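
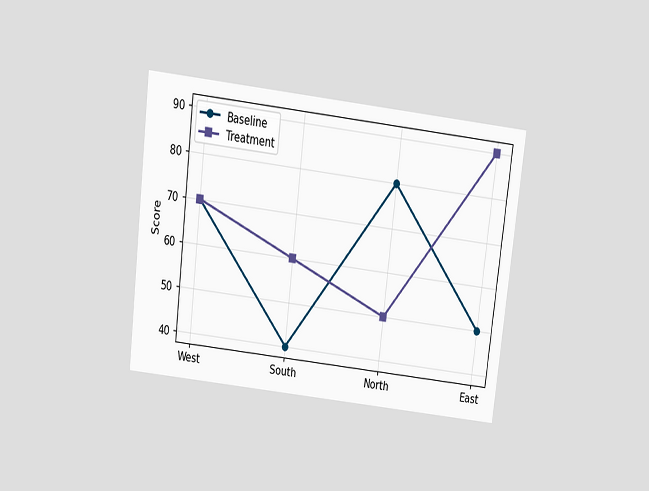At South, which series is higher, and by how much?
The chart is tilted about 7° clockwise and viewed slightly from above. At South, Treatment sits above the other line by 20.

Treatment, by 20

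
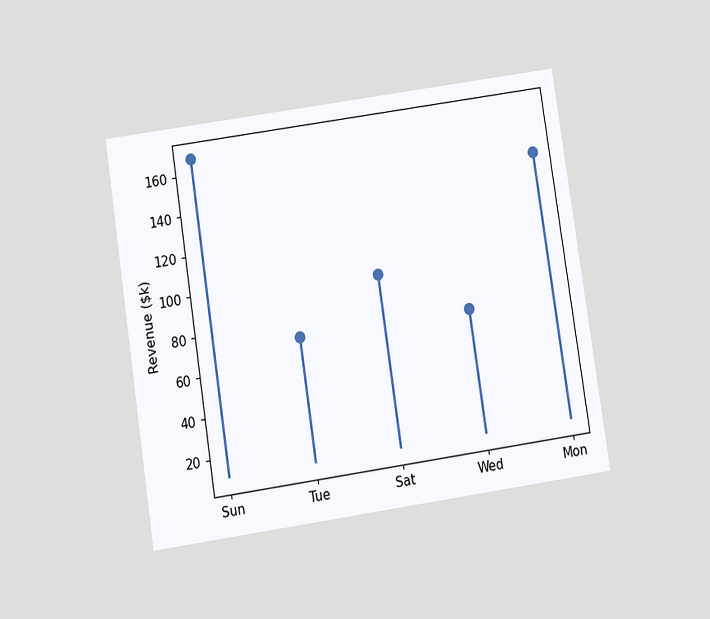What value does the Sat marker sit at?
$96k

The chart is tilted about 9° counter-clockwise and viewed slightly from below. The Sat marker sits at $96k.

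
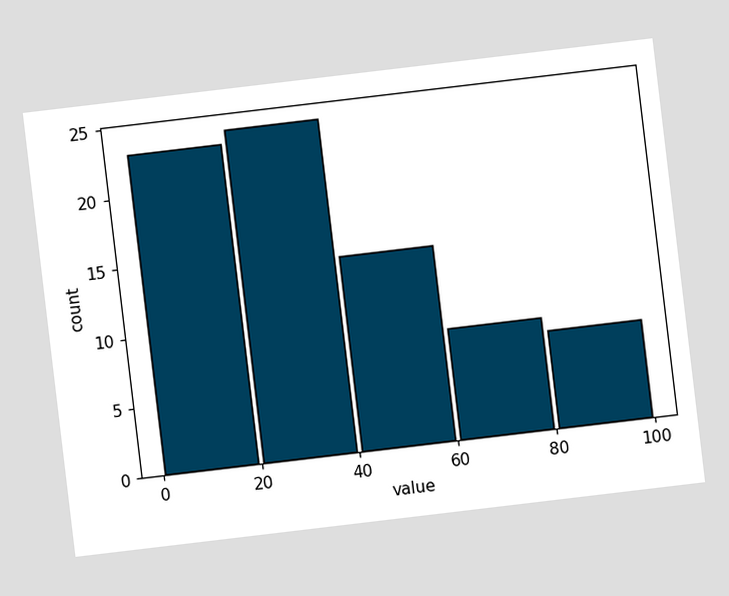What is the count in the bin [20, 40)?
24

The chart is tilted about 7° counter-clockwise. The [20, 40) bin has height 24.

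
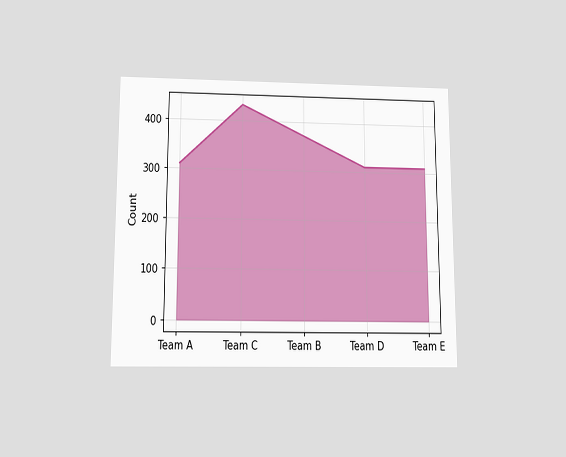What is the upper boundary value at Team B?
372

The chart is viewed slightly from below. At Team B the upper boundary is at 372.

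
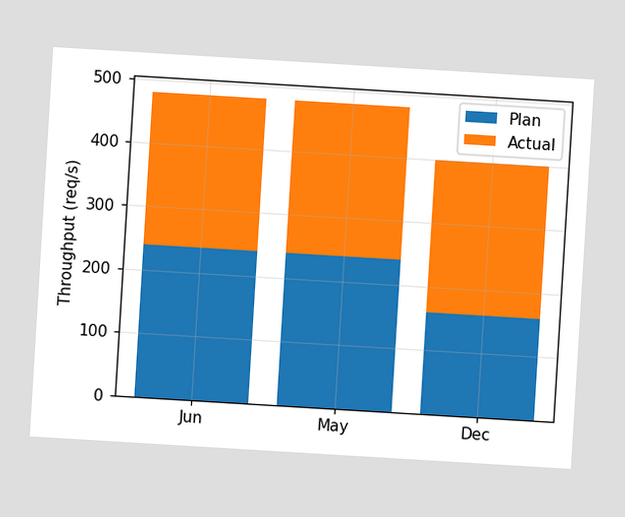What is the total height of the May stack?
480req/s

The chart is tilted about 3° clockwise. The May stack's top reaches 480req/s on the y-axis.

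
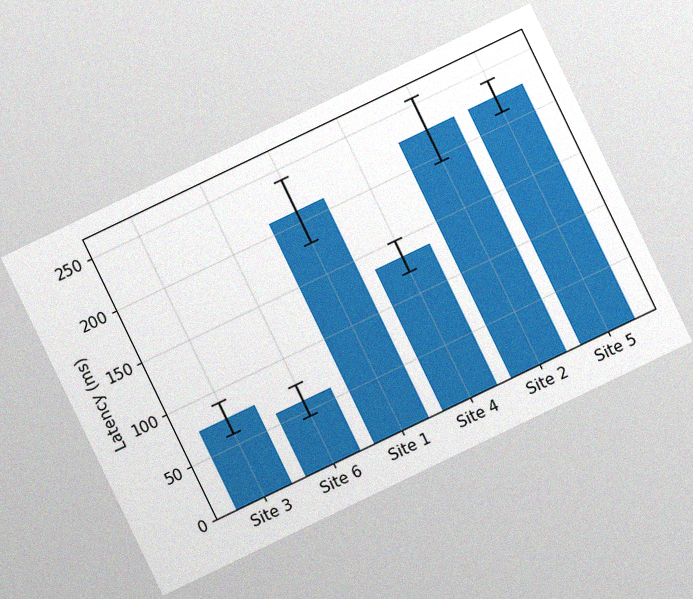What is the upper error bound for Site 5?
The chart is tilted about 26° counter-clockwise, with some photo noise. The Site 5 bar's upper whisker reaches 240ms.

240ms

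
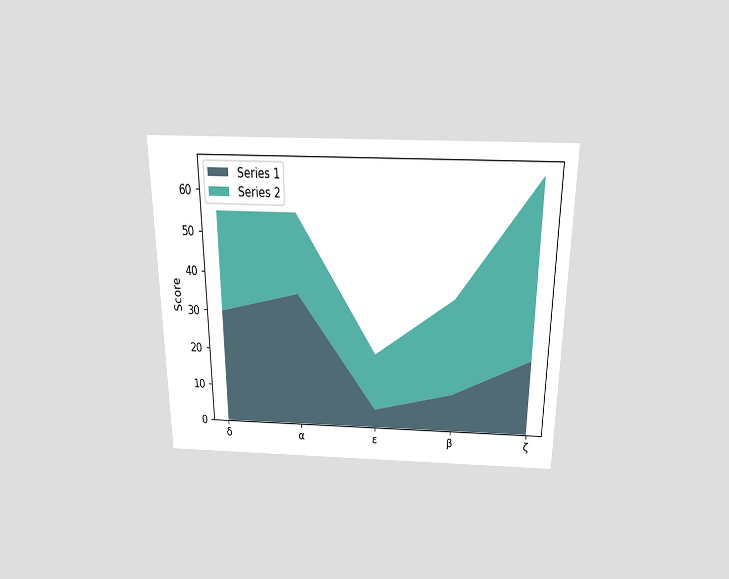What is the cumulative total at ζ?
The chart is viewed slightly from above. The stacked total at ζ reaches 65.

65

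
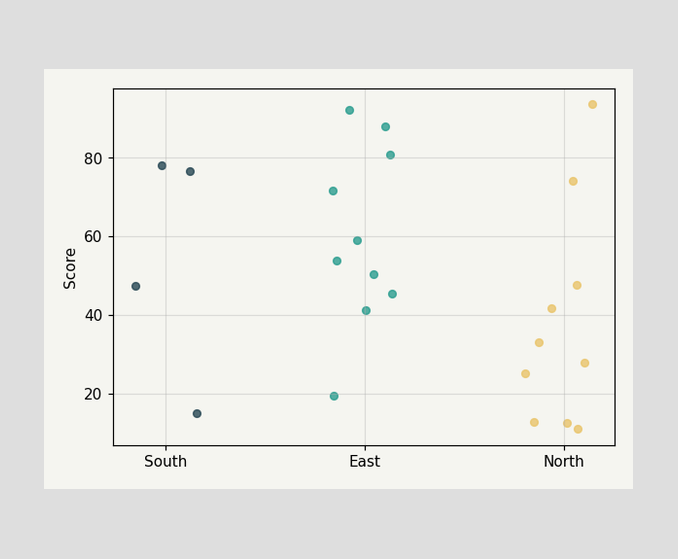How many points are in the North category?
10

Counting the markers in the North column gives 10.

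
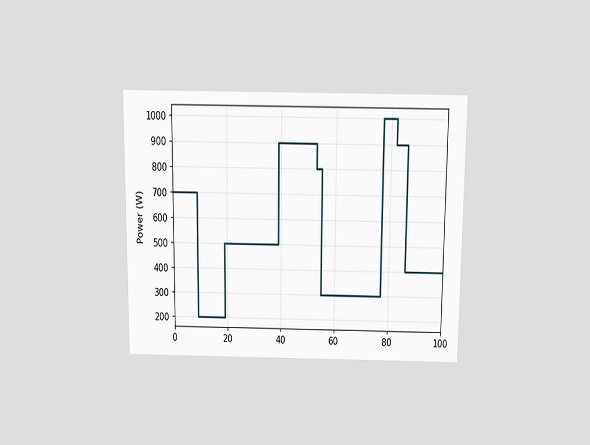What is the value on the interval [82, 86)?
900W

The chart is viewed slightly from above. On [82, 86) the step sits at 900W.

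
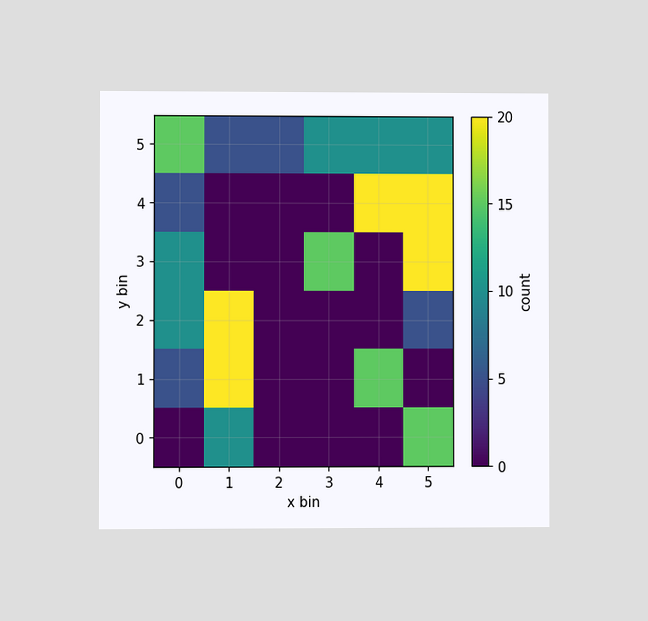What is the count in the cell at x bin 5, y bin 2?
5

The chart is viewed at a slight angle. Matching the cell (5, 2) against the colorbar gives 5.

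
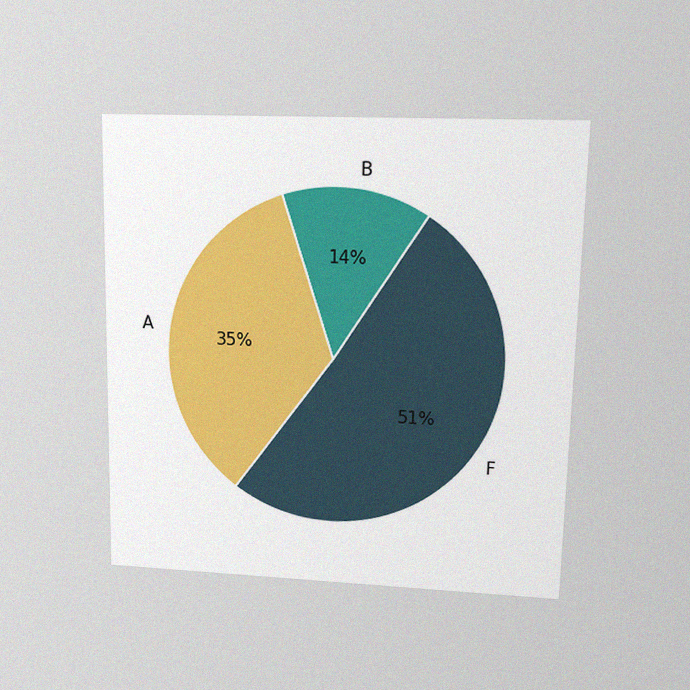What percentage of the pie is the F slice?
The chart is viewed at a slight angle, with some photo noise. The F slice takes up 51% of the pie.

51%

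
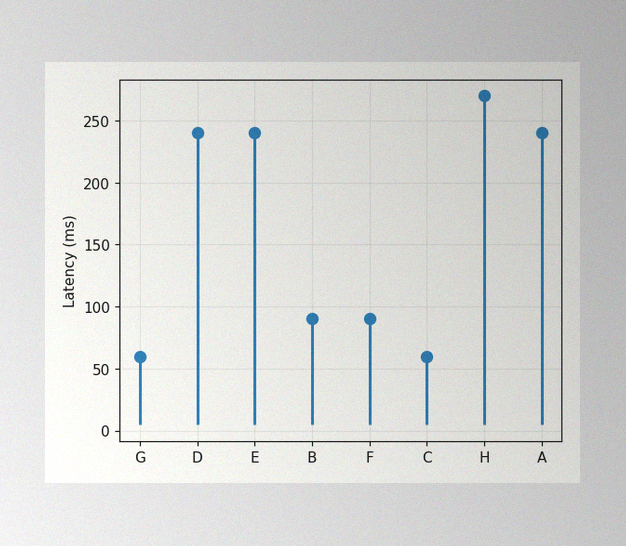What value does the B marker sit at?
90ms

The image has some photo noise and uneven lighting. The B marker sits at 90ms.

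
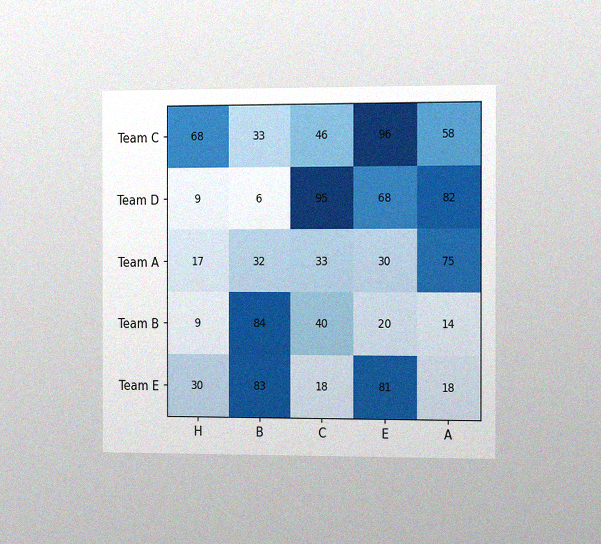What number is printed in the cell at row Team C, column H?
68

The chart is viewed slightly from the right, with some photo noise. The (Team C, H) cell reads 68.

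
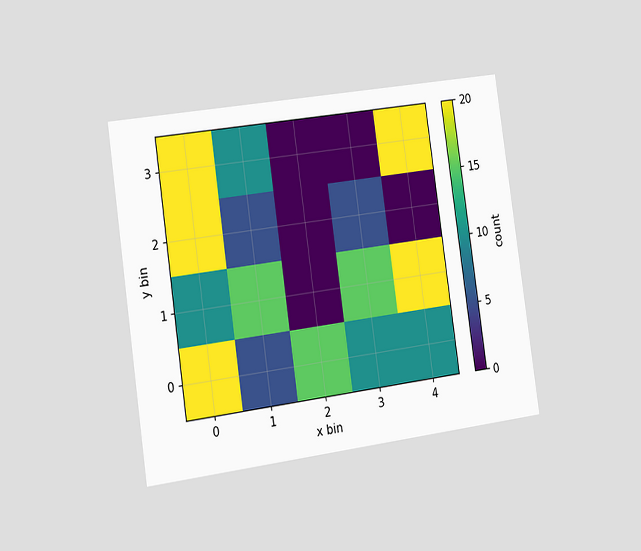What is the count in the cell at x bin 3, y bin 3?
0

The chart is tilted about 8° counter-clockwise and viewed slightly from the left. Matching the cell (3, 3) against the colorbar gives 0.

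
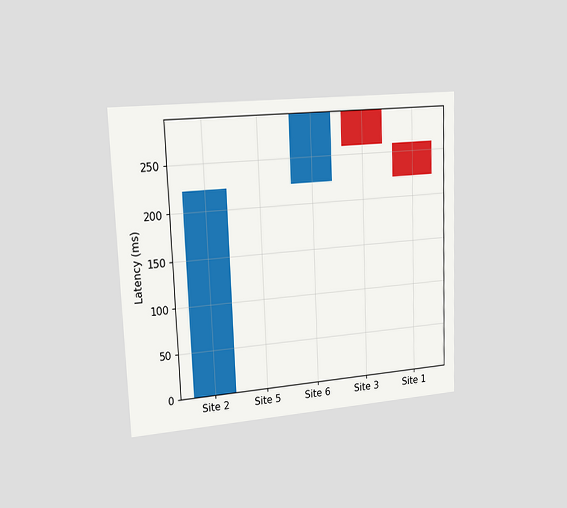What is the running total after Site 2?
222ms

The chart is tilted about 2° counter-clockwise and viewed slightly from the left. After Site 2 the running total reaches 222ms.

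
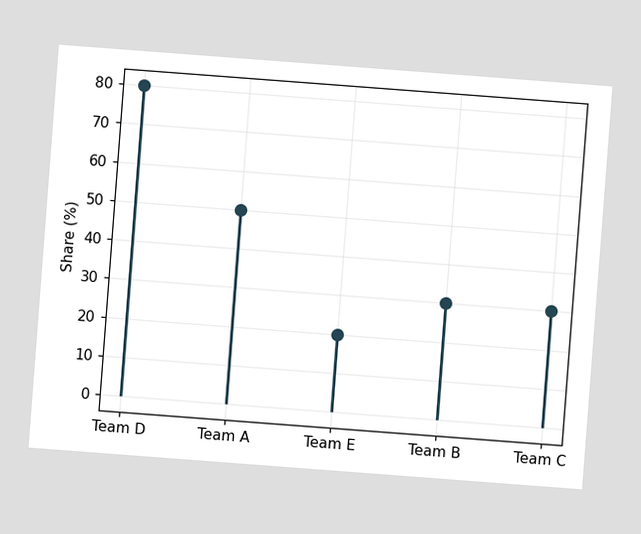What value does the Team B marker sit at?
30%

The chart is tilted about 4° clockwise. The Team B marker sits at 30%.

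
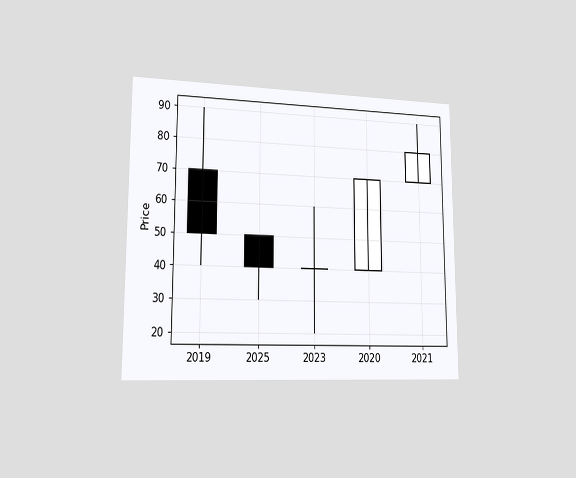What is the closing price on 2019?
The chart is viewed slightly from the left. The 2019 candle closes at 50.

50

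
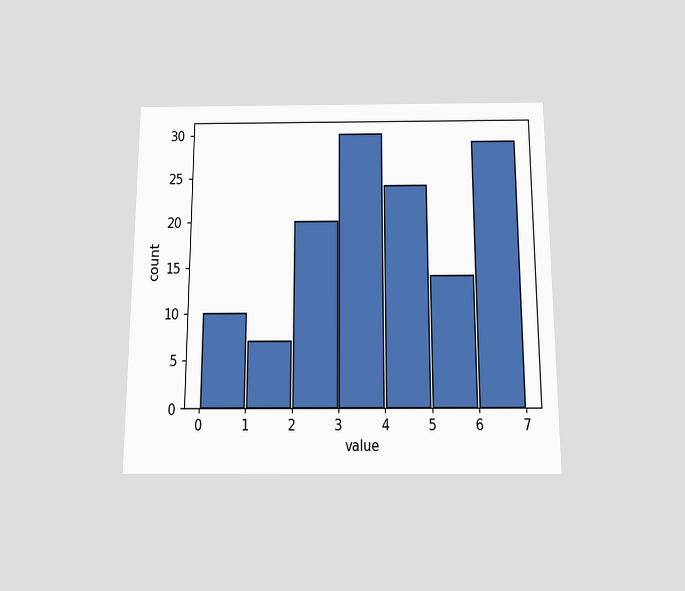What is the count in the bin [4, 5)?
24

The chart is viewed slightly from below. The [4, 5) bin has height 24.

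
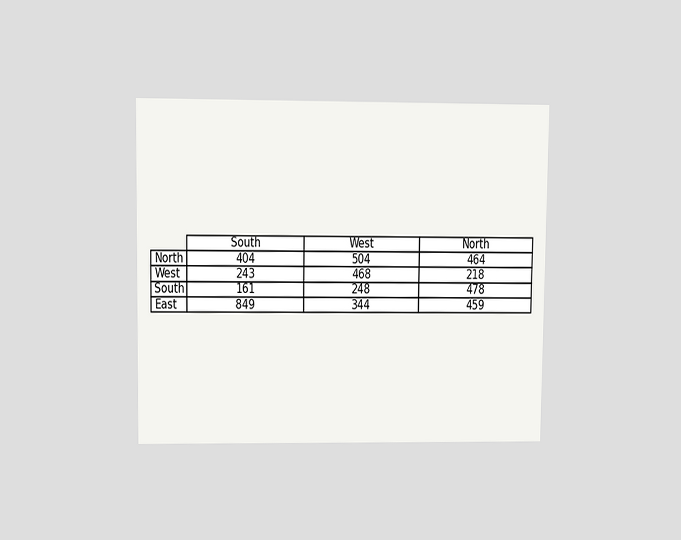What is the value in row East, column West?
344

The chart is viewed at a slight angle. The (East, West) cell reads 344.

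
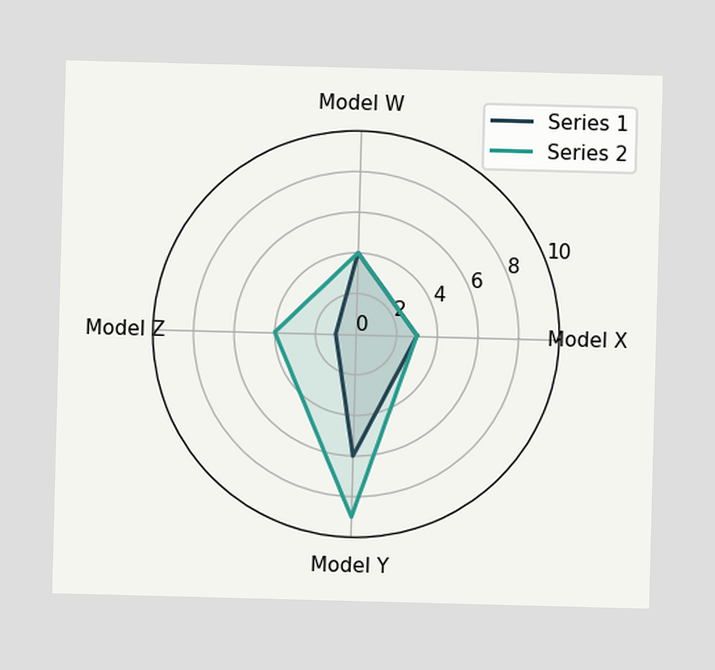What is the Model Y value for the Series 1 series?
6

On the Model Y axis, Series 1 reaches 6.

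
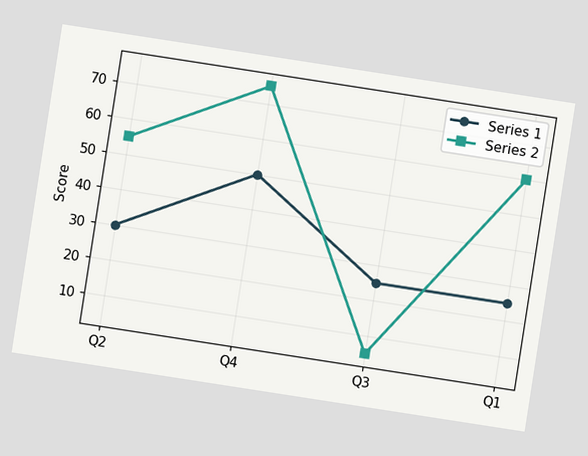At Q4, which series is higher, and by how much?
The chart is tilted about 9° clockwise. At Q4, Series 2 sits above the other line by 25.

Series 2, by 25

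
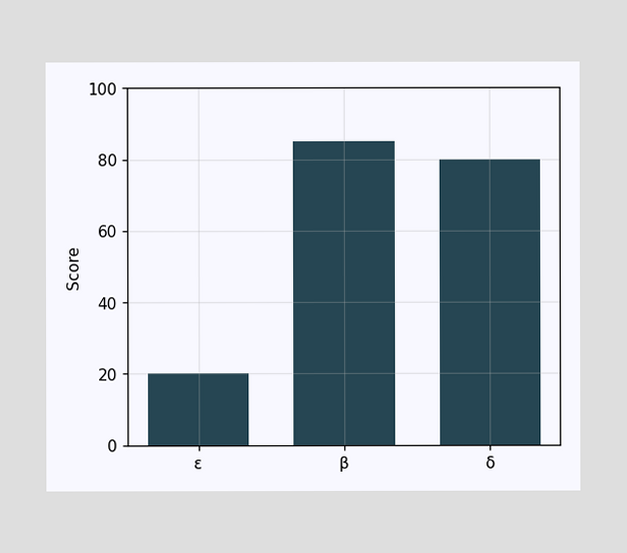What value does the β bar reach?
Reading along the chart's y-axis, the β bar reaches 85.

85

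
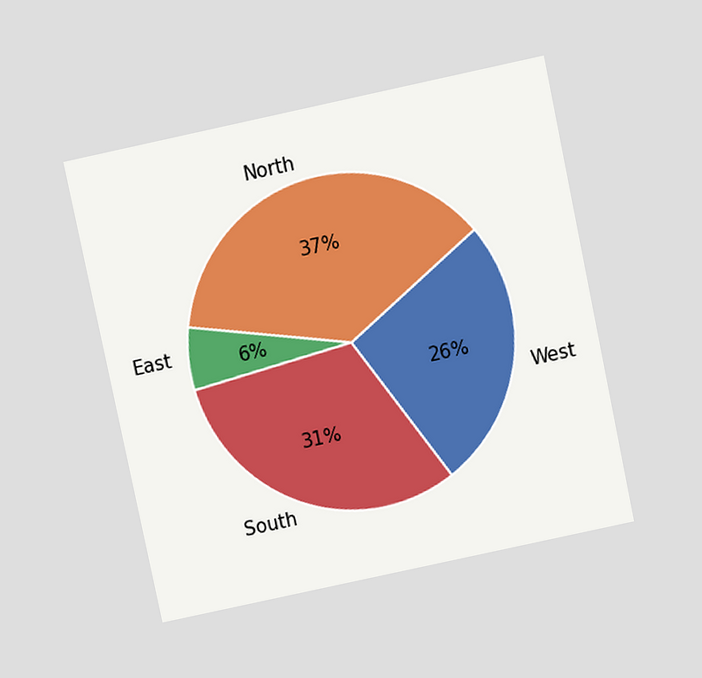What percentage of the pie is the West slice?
The chart is tilted about 12° counter-clockwise and viewed slightly from above. The West slice takes up 26% of the pie.

26%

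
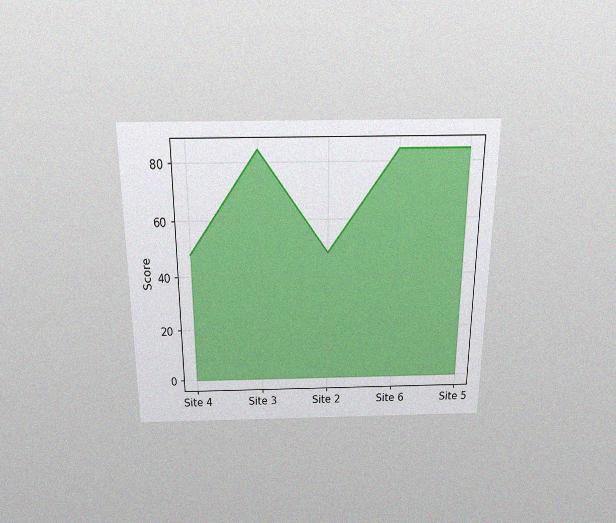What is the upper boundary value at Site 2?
48

The chart is viewed slightly from above, with some photo noise. At Site 2 the upper boundary is at 48.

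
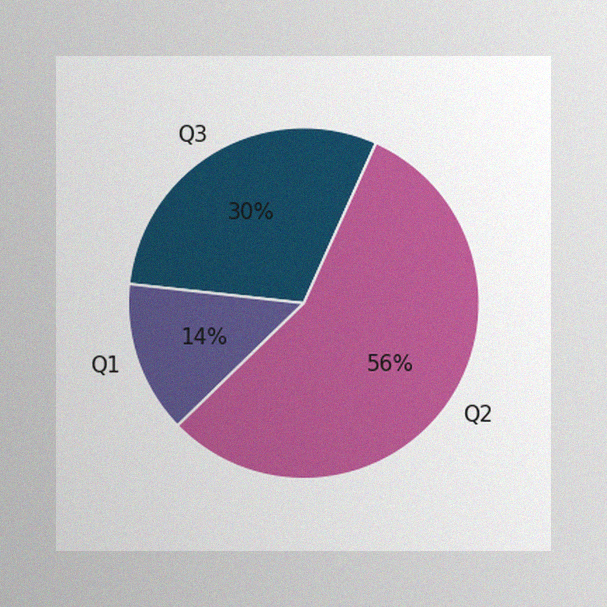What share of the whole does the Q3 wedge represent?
30%

The image has some photo noise and uneven lighting. The Q3 slice takes up 30% of the pie.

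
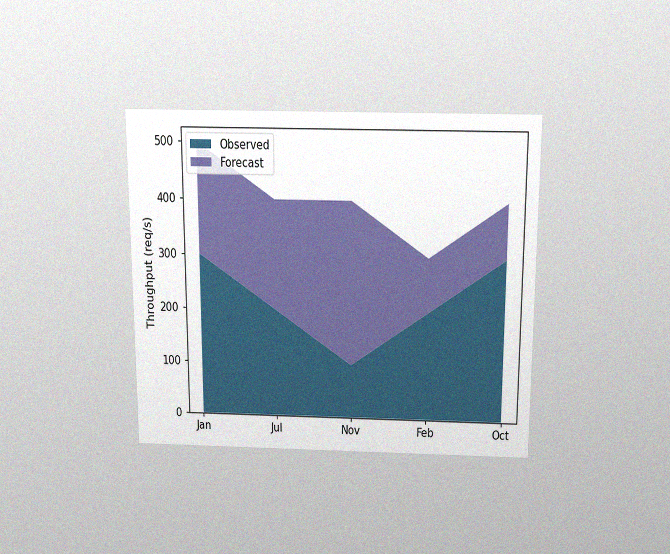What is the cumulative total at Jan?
The chart is viewed slightly from above, with some photo noise. The stacked total at Jan reaches 500req/s.

500req/s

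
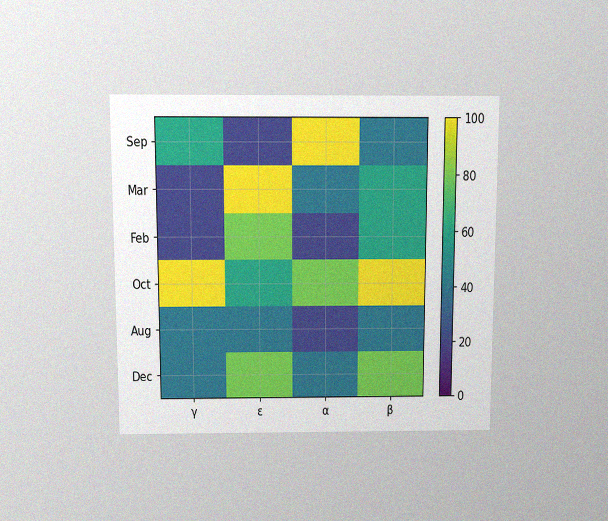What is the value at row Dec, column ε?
80

The chart is viewed slightly from above, with some photo noise. Matching cell (Dec, ε) against the colorbar gives 80.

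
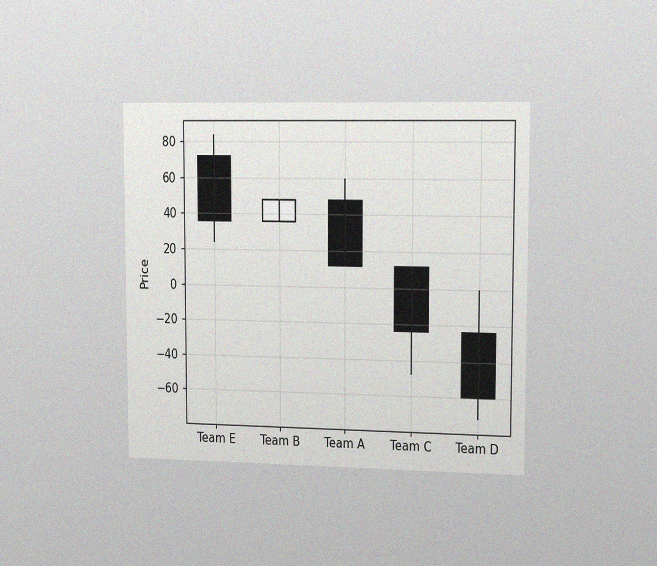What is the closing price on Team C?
The chart is viewed slightly from the right, with some photo noise. The Team C candle closes at -24.

-24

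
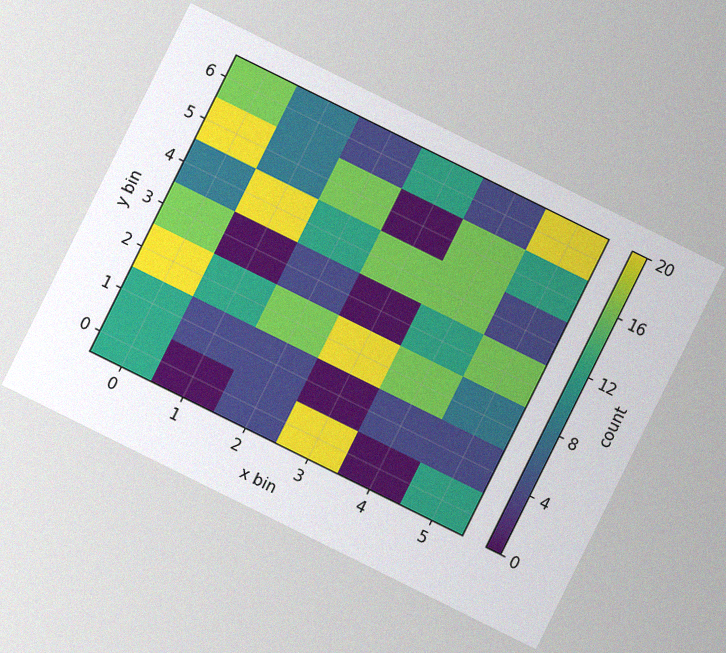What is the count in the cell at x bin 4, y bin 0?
0

The chart is tilted about 26° clockwise, with some photo noise. Matching the cell (4, 0) against the colorbar gives 0.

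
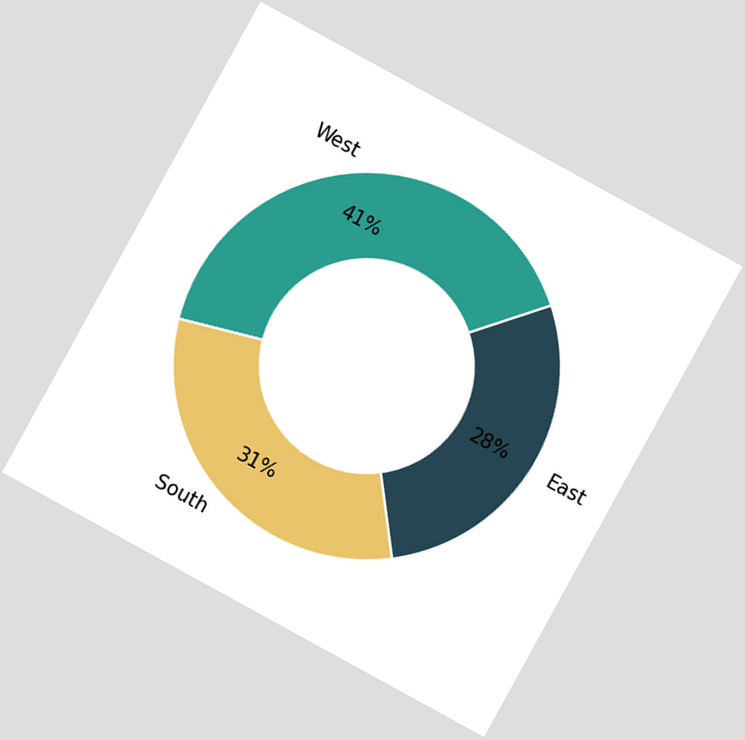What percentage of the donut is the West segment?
The chart is tilted about 29° clockwise. The West segment takes up 41% of the ring.

41%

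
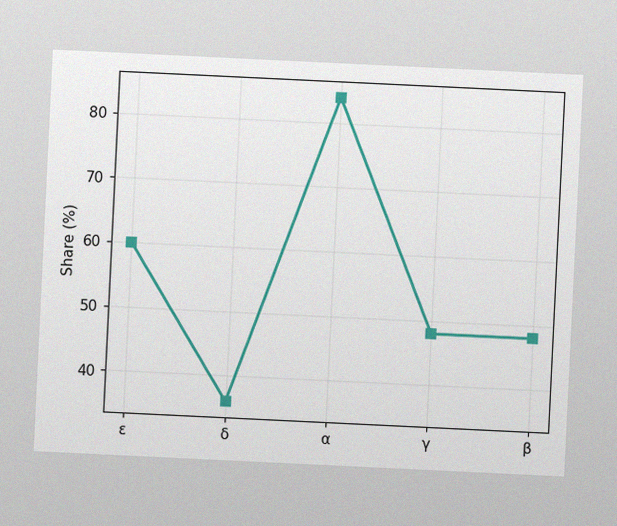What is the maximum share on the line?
84%

The chart is tilted about 3° clockwise, with some photo noise. The highest point is at α, and reading across to the y-axis gives 84%.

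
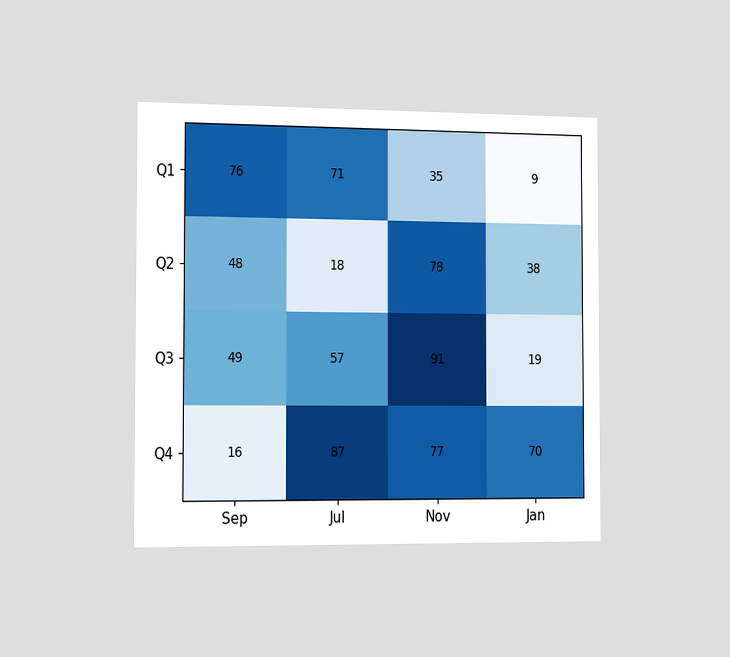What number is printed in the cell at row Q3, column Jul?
The chart is viewed slightly from the left. The (Q3, Jul) cell reads 57.

57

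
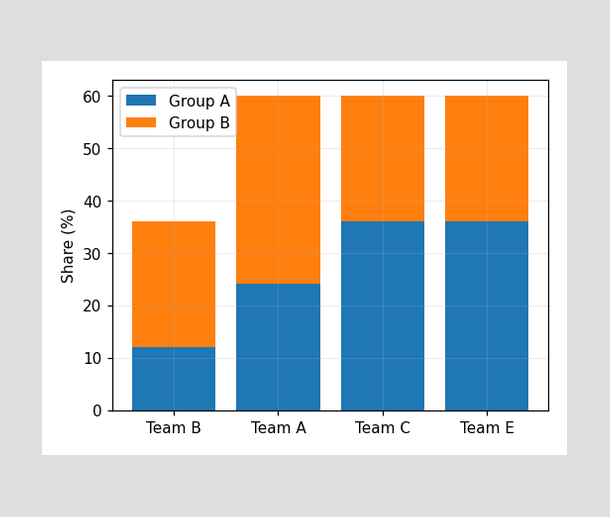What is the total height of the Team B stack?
The Team B stack's top reaches 36% on the y-axis.

36%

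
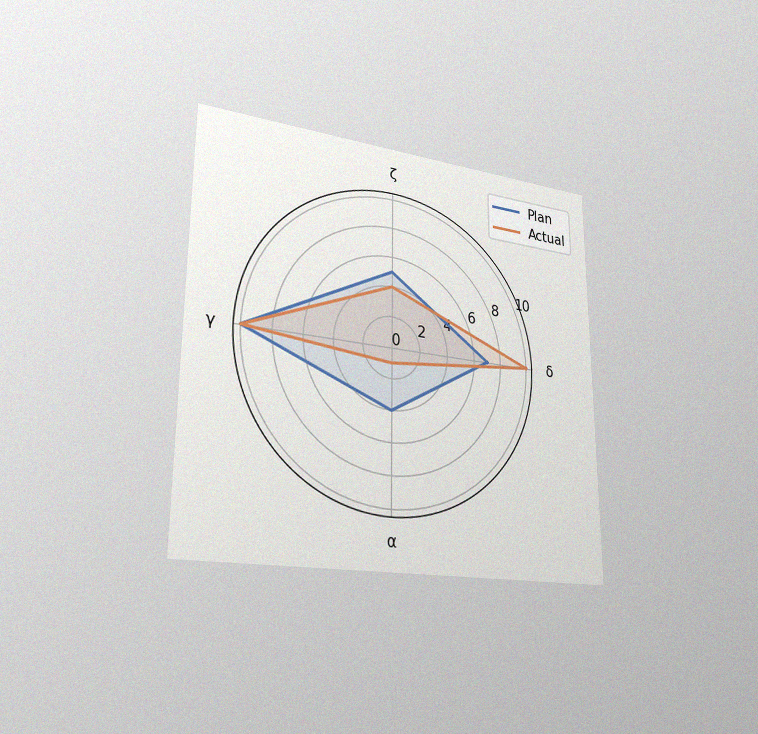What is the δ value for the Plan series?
7

The chart is viewed slightly from the left, with some photo noise. On the δ axis, Plan reaches 7.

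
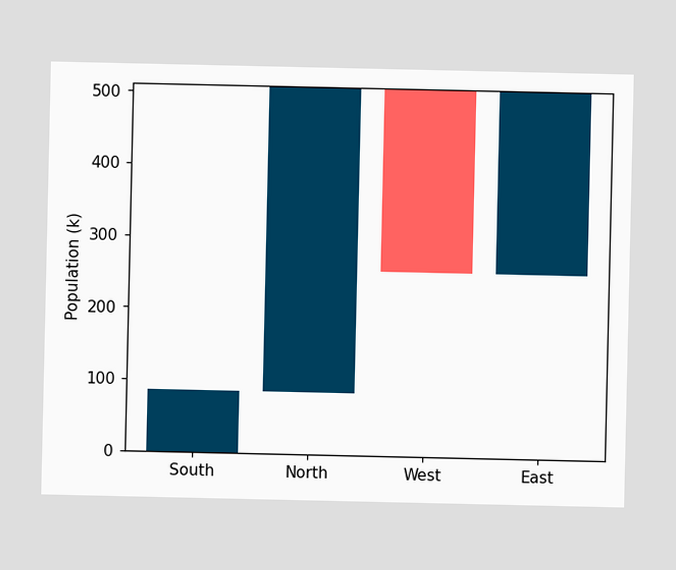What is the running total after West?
After West the running total reaches 255k.

255k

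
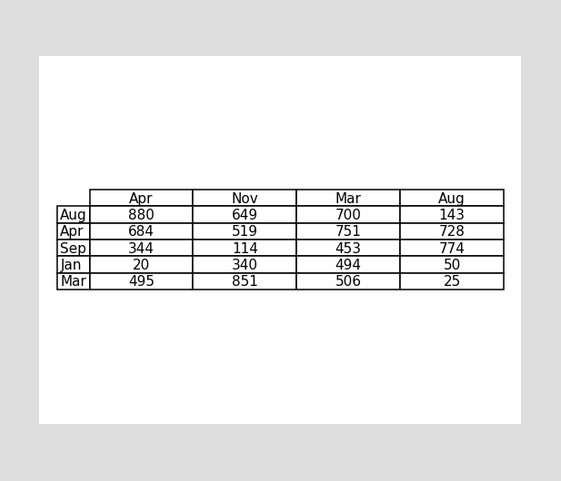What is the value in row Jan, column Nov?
The (Jan, Nov) cell reads 340.

340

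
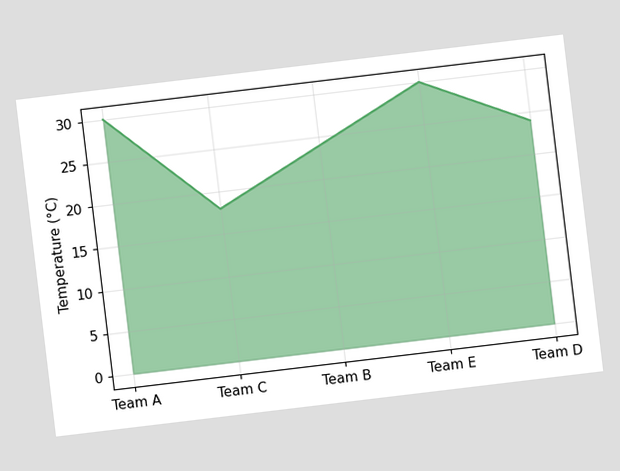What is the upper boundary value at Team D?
The chart is tilted about 7° counter-clockwise. At Team D the upper boundary is at 24°C.

24°C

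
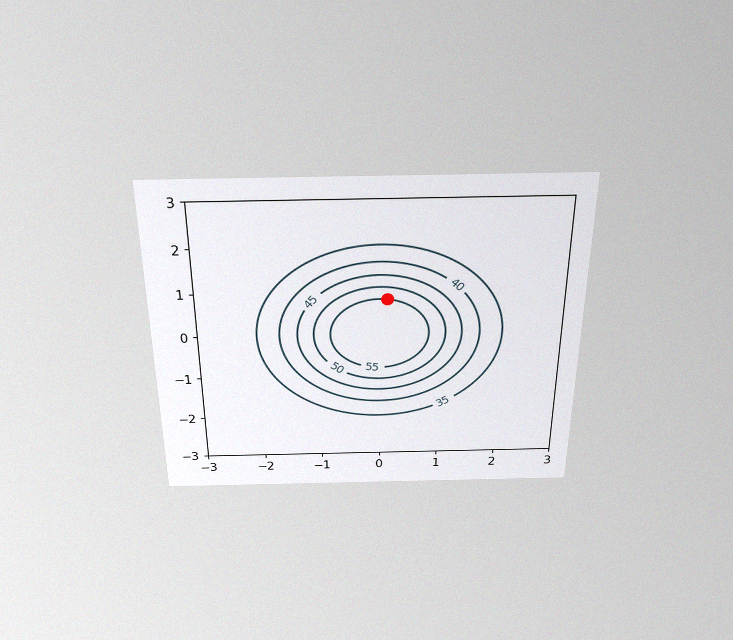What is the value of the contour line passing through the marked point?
55

The chart is viewed slightly from above, with some photo noise. The marked point sits on the contour labelled 55.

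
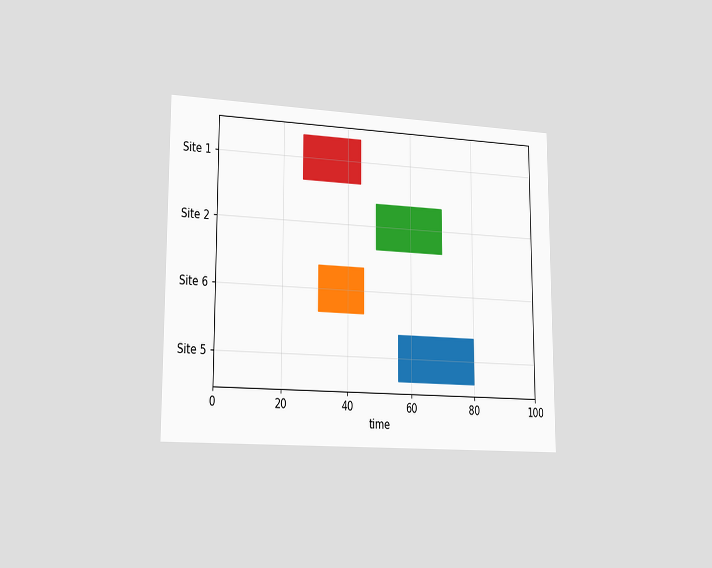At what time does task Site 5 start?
The chart is viewed slightly from the left. The Site 5 bar begins at t=56.

56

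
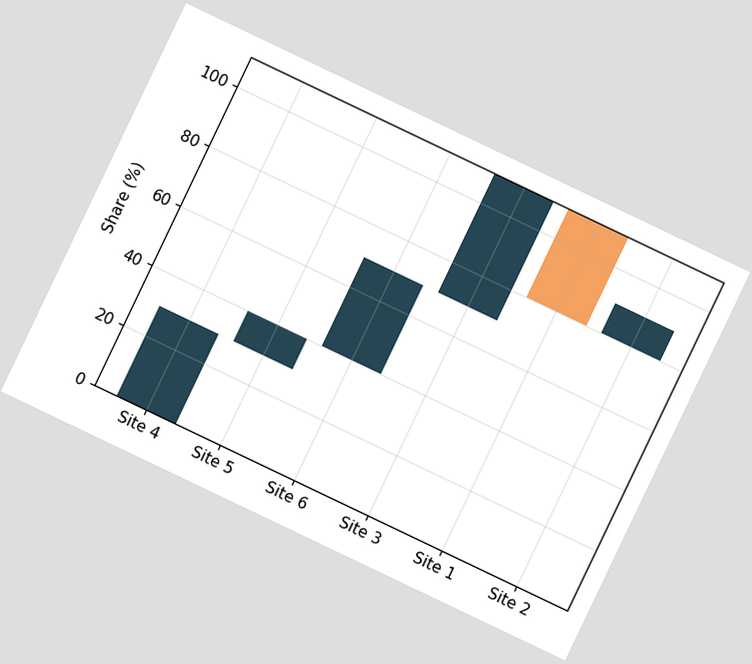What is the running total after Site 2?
90%

The chart is tilted about 26° clockwise. After Site 2 the running total reaches 90%.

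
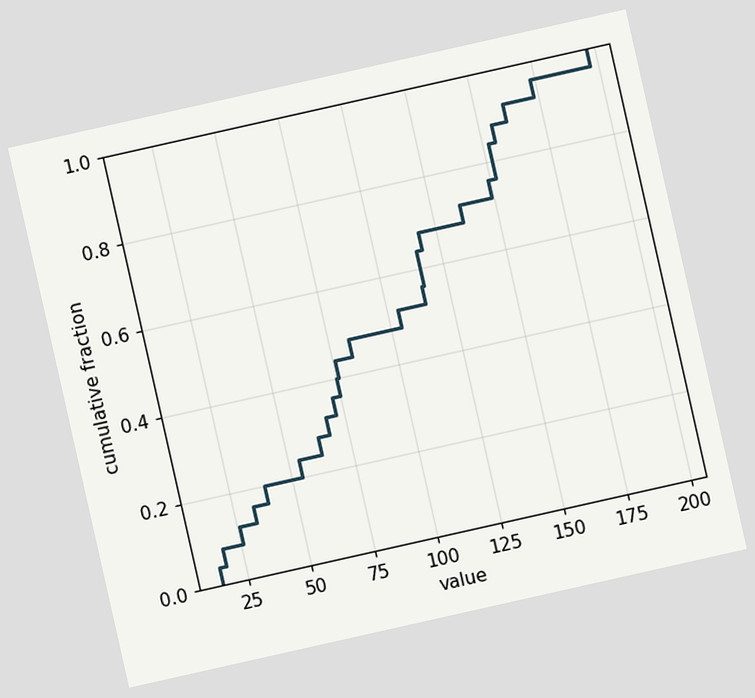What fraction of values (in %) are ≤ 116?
The chart is tilted about 13° counter-clockwise. At x=116 the ECDF step is at 64%.

64%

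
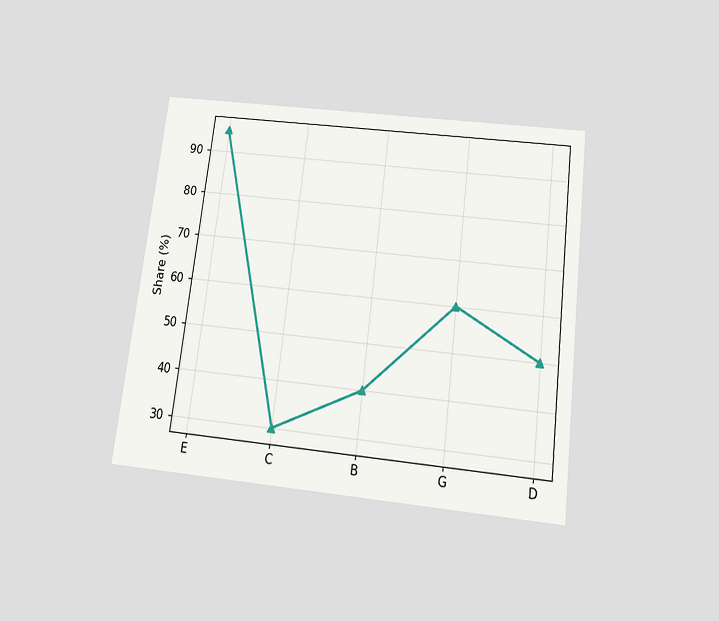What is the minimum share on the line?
The chart is tilted about 7° clockwise and viewed slightly from below. The lowest point is at C, and reading across to the y-axis gives 30%.

30%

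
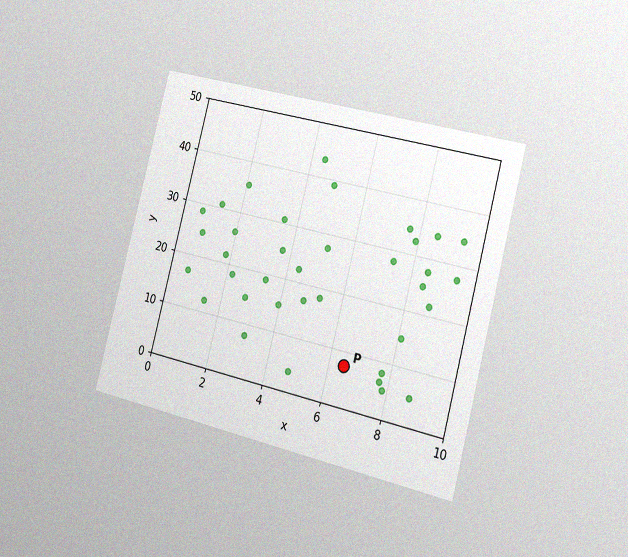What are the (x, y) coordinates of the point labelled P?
(6.5, 7.5)

The chart is tilted about 14° clockwise and viewed slightly from the right, with some photo noise. Following the gridlines from P to each axis, P sits at (6.5, 7.5).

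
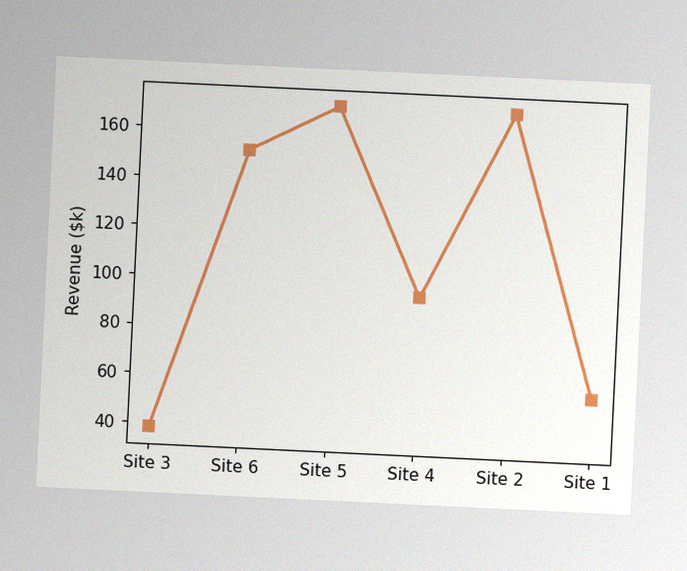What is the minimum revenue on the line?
The chart is tilted about 3° clockwise, with some photo noise. The lowest point is at Site 3, and reading across to the y-axis gives $38k.

$38k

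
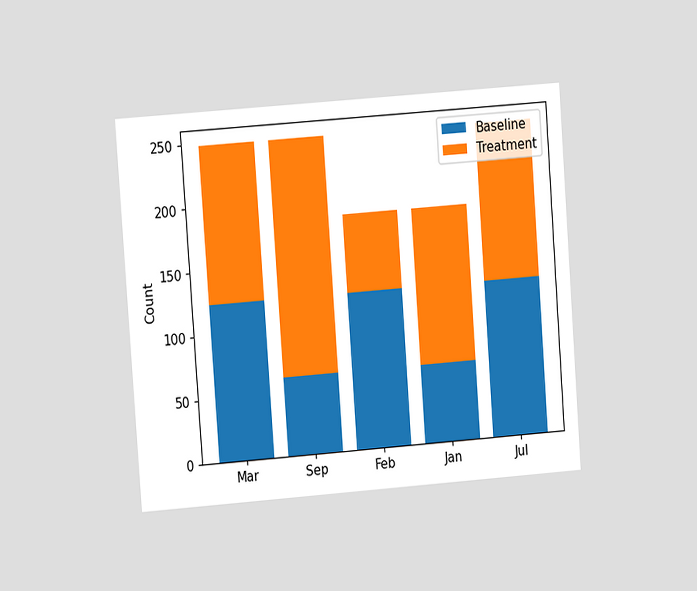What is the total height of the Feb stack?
The chart is tilted about 4° counter-clockwise and viewed at a slight angle. The Feb stack's top reaches 186 on the y-axis.

186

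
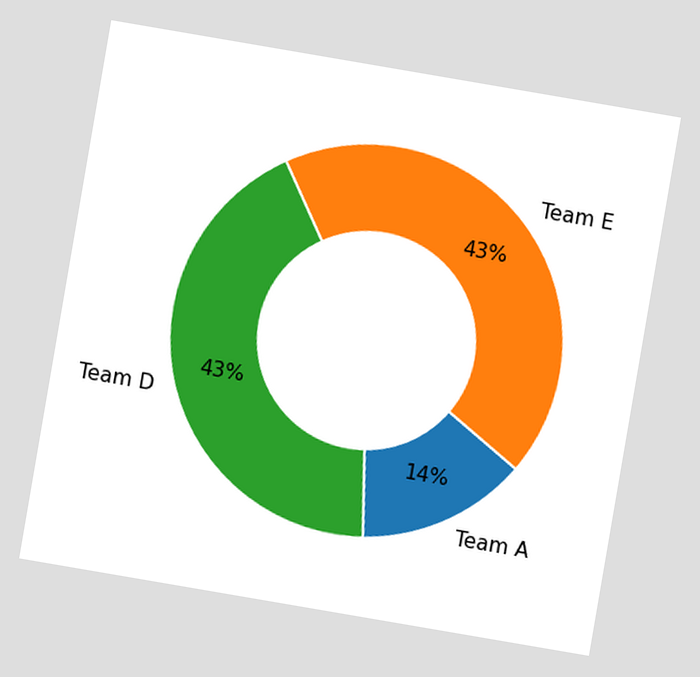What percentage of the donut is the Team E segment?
43%

The chart is tilted about 10° clockwise. The Team E segment takes up 43% of the ring.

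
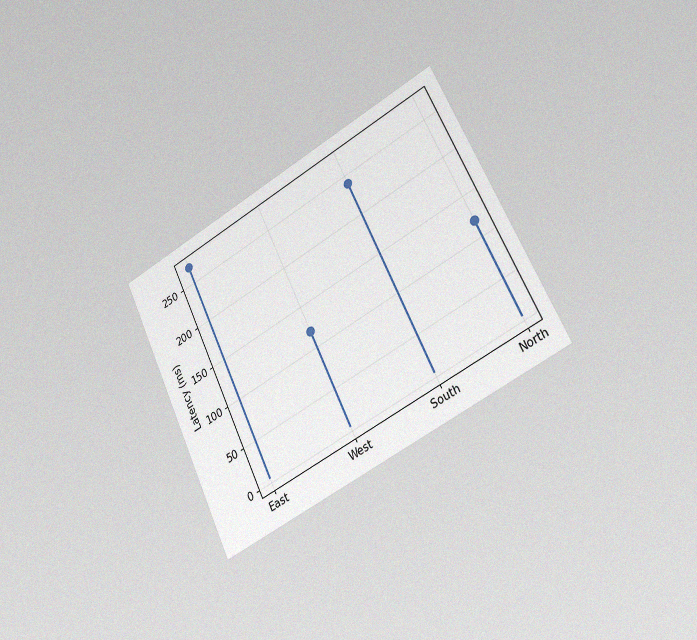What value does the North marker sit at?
120ms

The chart is tilted about 26° counter-clockwise and viewed slightly from the right, with some photo noise. The North marker sits at 120ms.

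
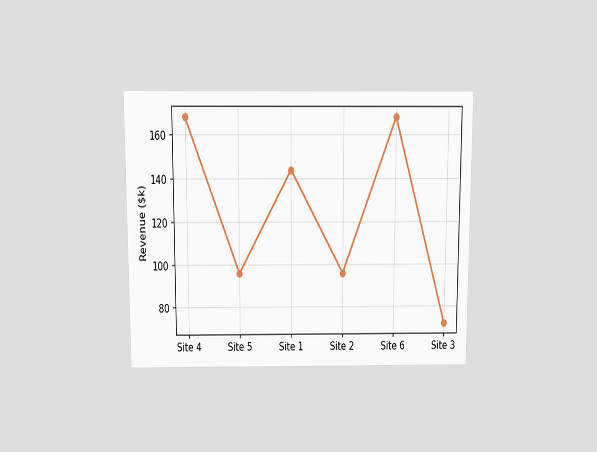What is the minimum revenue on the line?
$72k

The chart is viewed slightly from above. The lowest point is at Site 3, and reading across to the y-axis gives $72k.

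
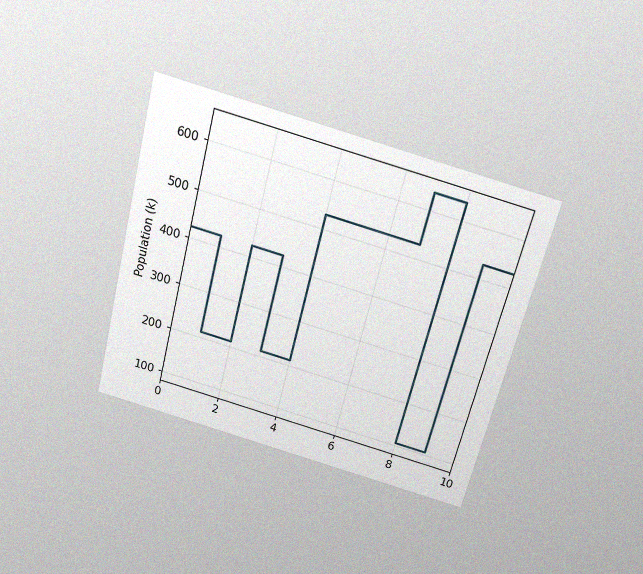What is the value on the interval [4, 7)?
530k

The chart is tilted about 14° clockwise and viewed slightly from above, with some photo noise. On [4, 7) the step sits at 530k.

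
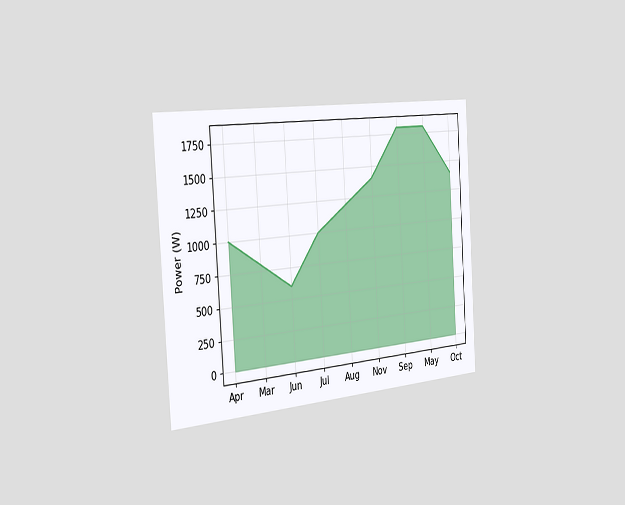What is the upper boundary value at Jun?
600W

The chart is tilted about 4° counter-clockwise and viewed slightly from the left. At Jun the upper boundary is at 600W.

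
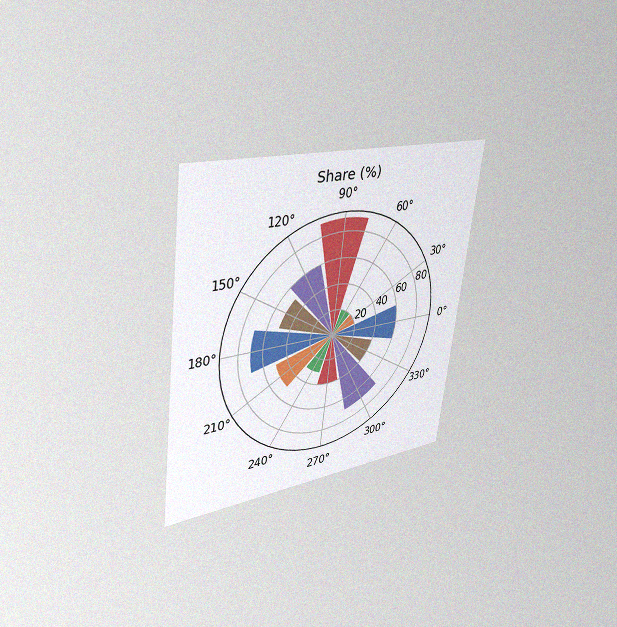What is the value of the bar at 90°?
The chart is tilted about 7° clockwise and viewed slightly from the left, with some photo noise. The bar at 90° reaches 90% on the radial axis.

90%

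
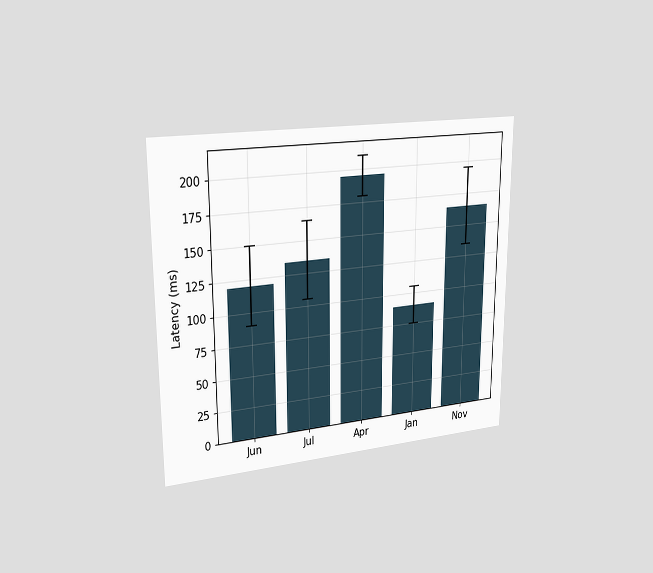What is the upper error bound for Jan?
105ms

The chart is viewed slightly from the left. The Jan bar's upper whisker reaches 105ms.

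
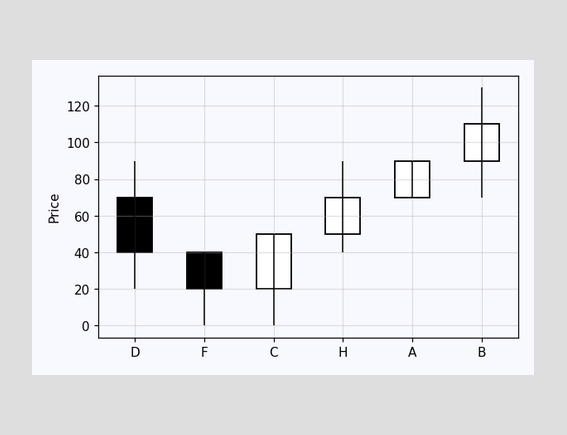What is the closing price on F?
20

The F candle closes at 20.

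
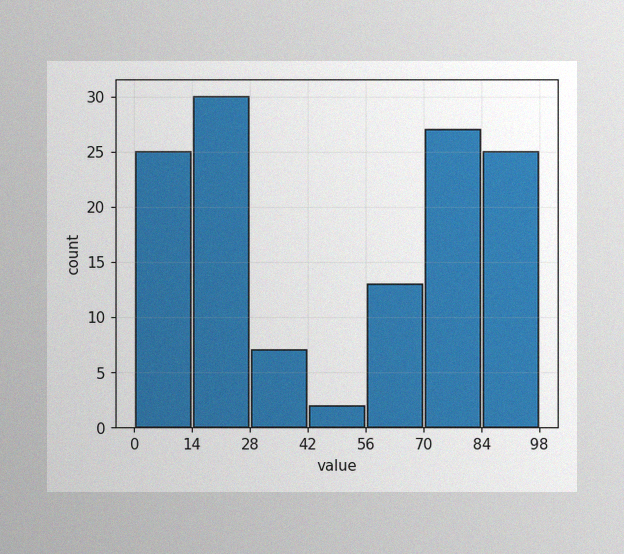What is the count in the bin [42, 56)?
2

The image has some photo noise and uneven lighting. The [42, 56) bin has height 2.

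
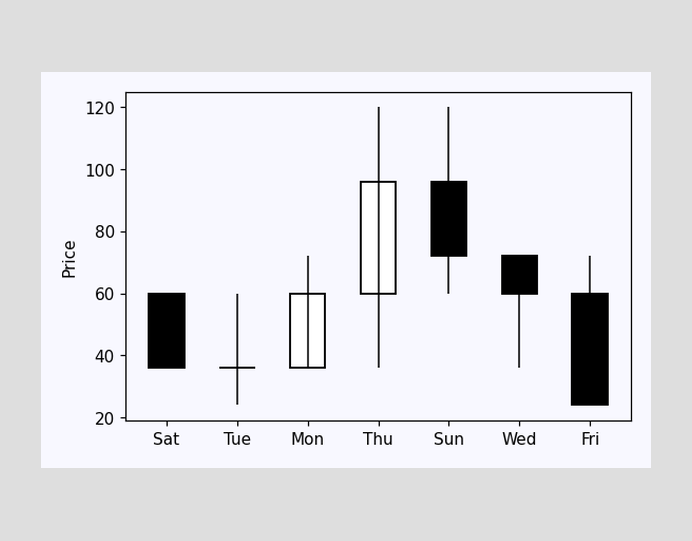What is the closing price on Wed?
60

The Wed candle closes at 60.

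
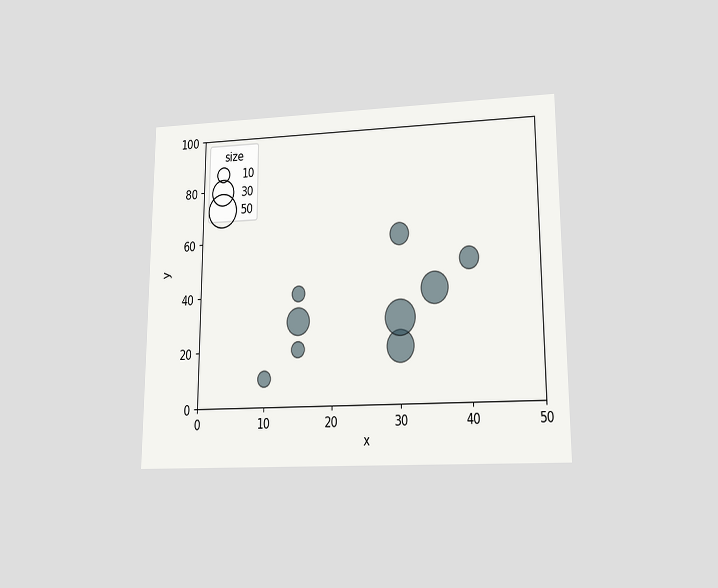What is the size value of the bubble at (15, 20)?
The chart is viewed at a slight angle. Matching the bubble at (15, 20) against the size legend gives 10.

10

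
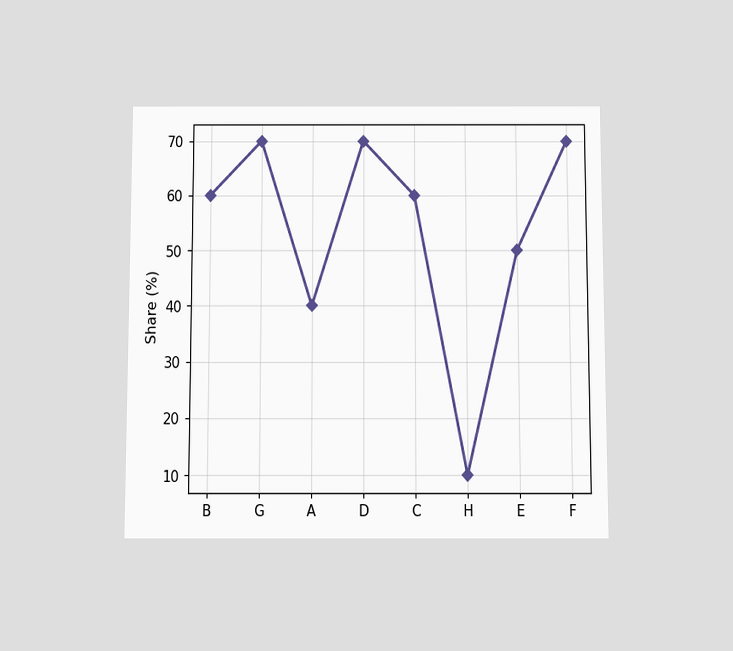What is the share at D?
70%

The chart is viewed slightly from below. At D, the line is at 70%.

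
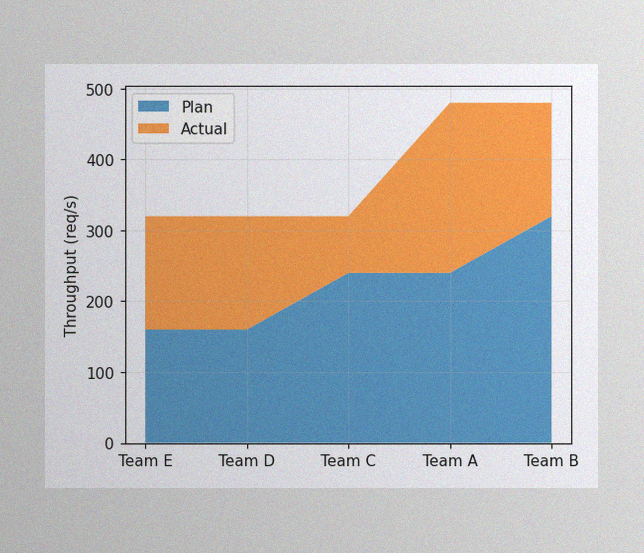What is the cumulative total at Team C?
The image has some photo noise and uneven lighting. The stacked total at Team C reaches 320req/s.

320req/s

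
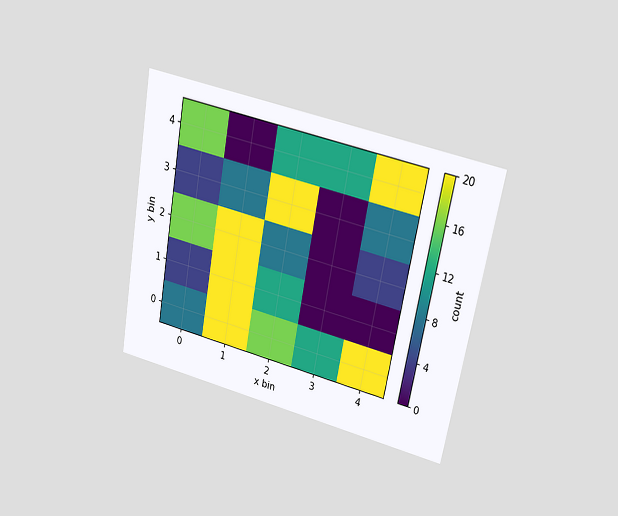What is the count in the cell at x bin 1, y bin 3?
8

The chart is tilted about 10° clockwise and viewed at a slight angle. Matching the cell (1, 3) against the colorbar gives 8.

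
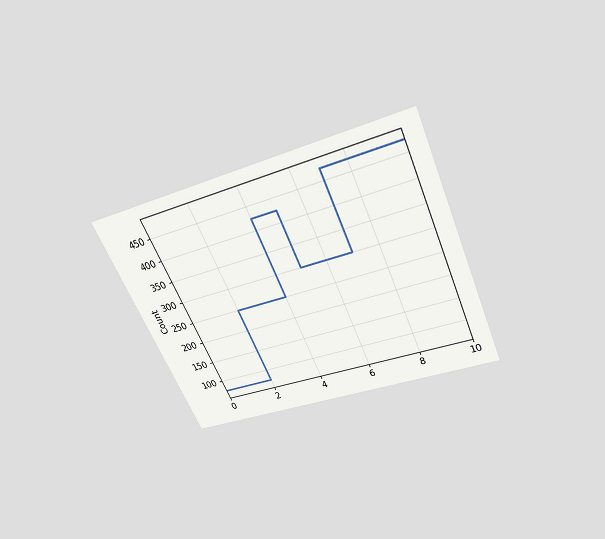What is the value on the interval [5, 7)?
300

The chart is tilted about 24° counter-clockwise and viewed slightly from above. On [5, 7) the step sits at 300.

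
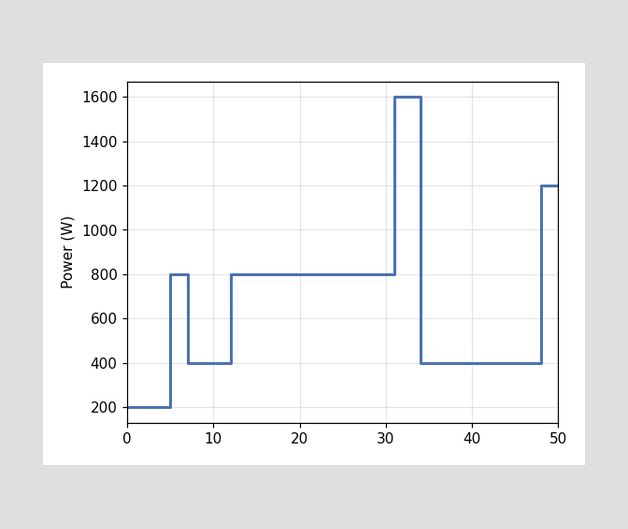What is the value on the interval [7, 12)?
400W

On [7, 12) the step sits at 400W.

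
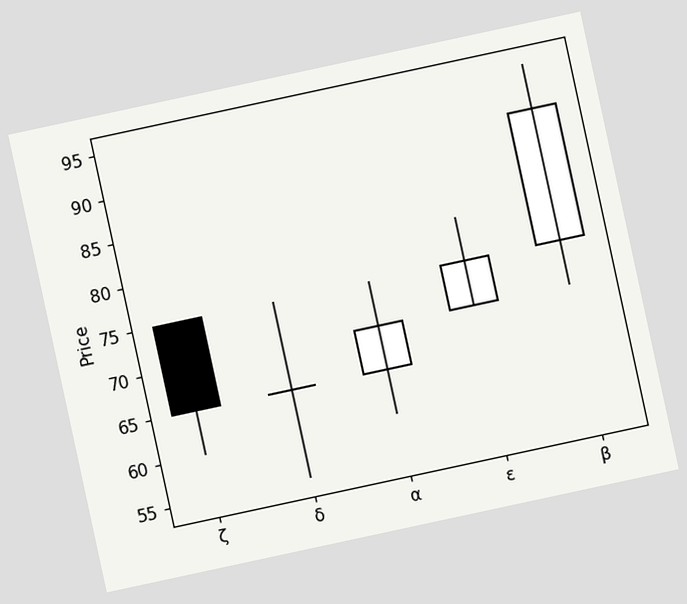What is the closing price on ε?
The chart is tilted about 12° counter-clockwise. The ε candle closes at 75.

75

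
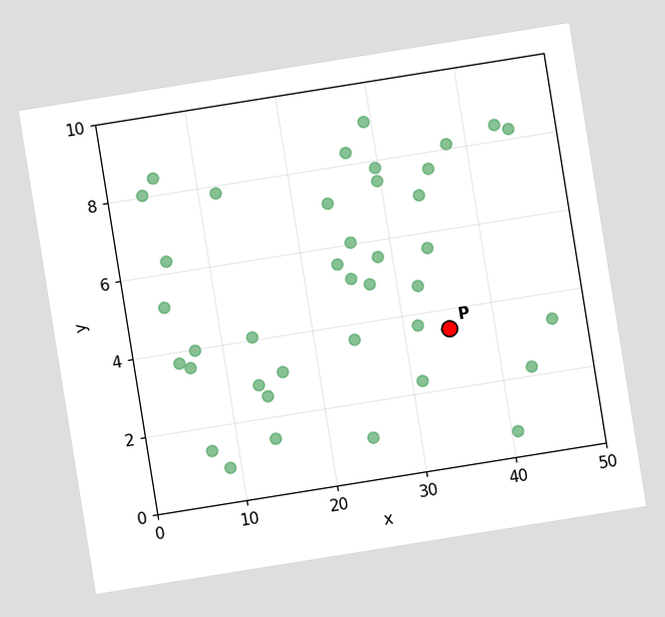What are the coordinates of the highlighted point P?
The chart is tilted about 9° counter-clockwise. Following the gridlines from P to each axis, P sits at (35, 3.5).

(35, 3.5)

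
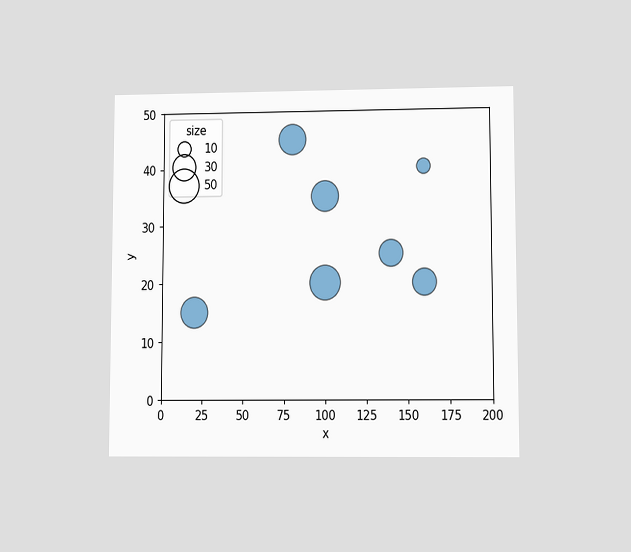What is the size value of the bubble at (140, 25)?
30

The chart is viewed at a slight angle. Matching the bubble at (140, 25) against the size legend gives 30.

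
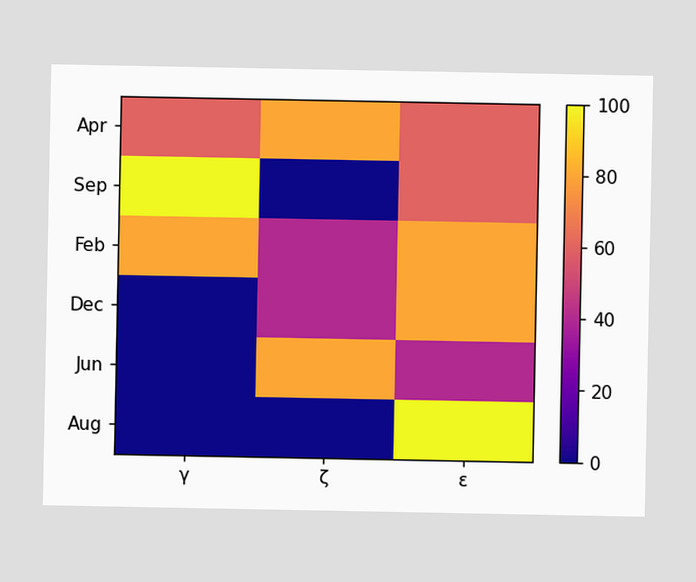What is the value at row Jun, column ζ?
Matching cell (Jun, ζ) against the colorbar gives 80.

80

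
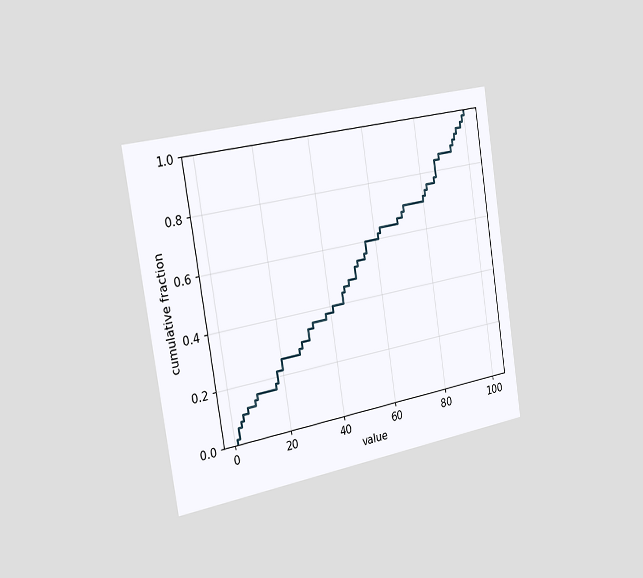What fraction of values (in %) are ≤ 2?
6%

The chart is tilted about 9° counter-clockwise and viewed slightly from the left. At x=2 the ECDF step is at 6%.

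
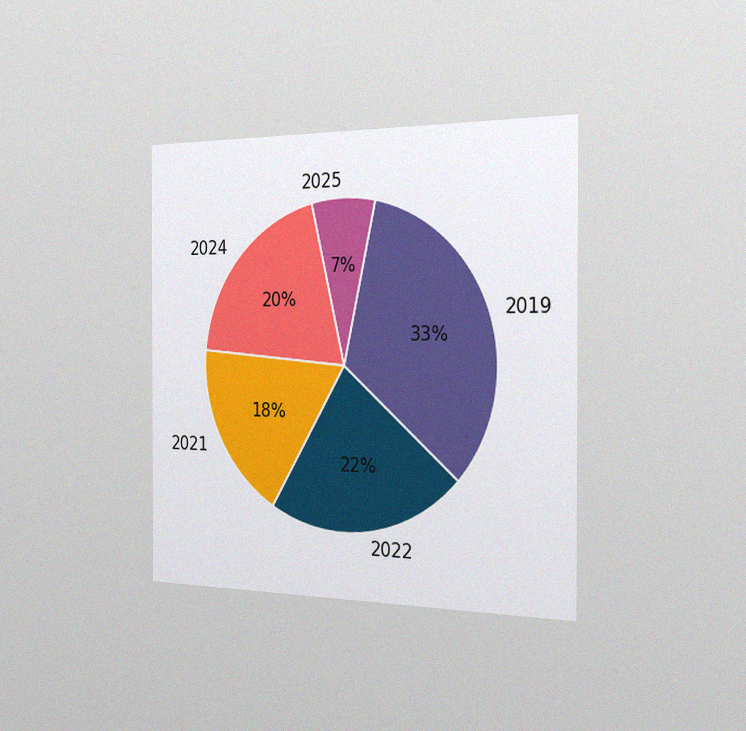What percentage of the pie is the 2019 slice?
The chart is viewed slightly from the right, with some photo noise. The 2019 slice takes up 33% of the pie.

33%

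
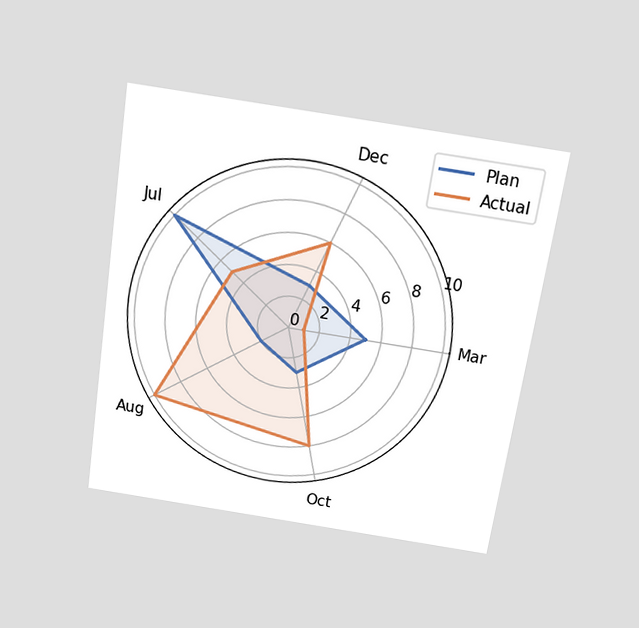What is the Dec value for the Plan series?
3

The chart is tilted about 9° clockwise and viewed slightly from above. On the Dec axis, Plan reaches 3.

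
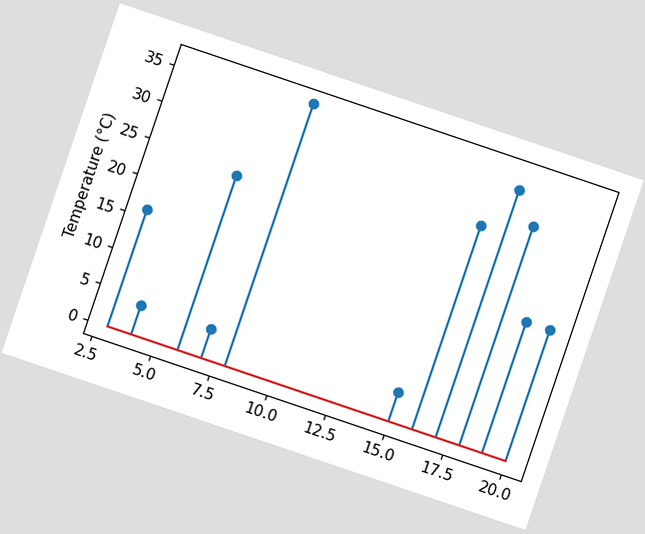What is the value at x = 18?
The chart is tilted about 19° clockwise. The stem at x=18 reaches 30°C.

30°C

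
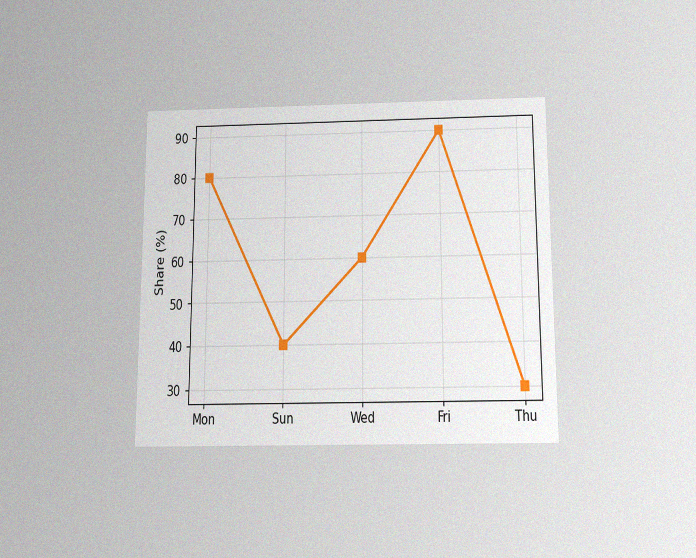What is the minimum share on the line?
30%

The chart is viewed slightly from below, with some photo noise. The lowest point is at Thu, and reading across to the y-axis gives 30%.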